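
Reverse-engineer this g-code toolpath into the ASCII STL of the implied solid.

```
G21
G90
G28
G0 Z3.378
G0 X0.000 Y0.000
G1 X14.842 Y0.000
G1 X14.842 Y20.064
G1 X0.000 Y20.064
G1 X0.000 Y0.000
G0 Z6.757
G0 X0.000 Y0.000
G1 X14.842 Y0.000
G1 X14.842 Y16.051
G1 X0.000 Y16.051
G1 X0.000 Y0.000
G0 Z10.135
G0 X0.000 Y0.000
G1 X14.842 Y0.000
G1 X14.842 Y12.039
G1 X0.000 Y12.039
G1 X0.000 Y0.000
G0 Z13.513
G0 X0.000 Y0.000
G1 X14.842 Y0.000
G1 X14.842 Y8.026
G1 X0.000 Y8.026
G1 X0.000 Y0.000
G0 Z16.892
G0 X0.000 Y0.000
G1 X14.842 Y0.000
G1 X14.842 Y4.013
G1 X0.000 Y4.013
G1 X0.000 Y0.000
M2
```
solid part
  facet normal 0.0000 0.0000 -1.0000
    outer loop
      vertex 14.842 24.077 0.000
      vertex 14.842 0.000 0.000
      vertex 0.000 0.000 0.000
    endloop
  endfacet
  facet normal 0.0000 0.0000 -1.0000
    outer loop
      vertex 0.000 24.077 0.000
      vertex 14.842 24.077 0.000
      vertex 0.000 0.000 0.000
    endloop
  endfacet
  facet normal 0.0000 -1.0000 0.0000
    outer loop
      vertex 0.000 0.000 0.000
      vertex 14.842 0.000 0.000
      vertex 14.842 0.000 20.270
    endloop
  endfacet
  facet normal 0.0000 -1.0000 0.0000
    outer loop
      vertex 0.000 0.000 0.000
      vertex 14.842 0.000 20.270
      vertex 0.000 0.000 20.270
    endloop
  endfacet
  facet normal 0.0000 0.6440 0.7650
    outer loop
      vertex 0.000 0.000 20.270
      vertex 14.842 0.000 20.270
      vertex 14.842 24.077 0.000
    endloop
  endfacet
  facet normal 0.0000 0.6440 0.7650
    outer loop
      vertex 0.000 0.000 20.270
      vertex 14.842 24.077 0.000
      vertex 0.000 24.077 0.000
    endloop
  endfacet
  facet normal -1.0000 0.0000 0.0000
    outer loop
      vertex 0.000 0.000 20.270
      vertex 0.000 24.077 0.000
      vertex 0.000 0.000 0.000
    endloop
  endfacet
  facet normal 1.0000 0.0000 0.0000
    outer loop
      vertex 14.842 0.000 0.000
      vertex 14.842 24.077 0.000
      vertex 14.842 0.000 20.270
    endloop
  endfacet
endsolid part

The G0 Z moves step by Δz≈3.378 mm. The G1 loops shrink linearly with z, so the solid tapers from its base footprint up to z≈20.3. Closing with a flat bottom cap and the tapered top and triangulating gives 8 facets — a wedge (ramp): 14.8 × 24.1 mm base, rising to 20.3 mm along the y=0 edge and sloping linearly to z=0 at y=24.1.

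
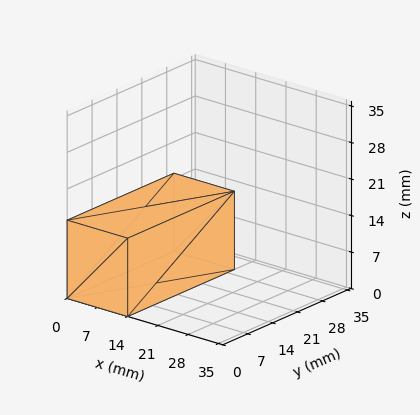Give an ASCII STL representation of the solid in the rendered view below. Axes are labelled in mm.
Reading the render: the shape is a rectangular box, roughly 14 × 30 mm footprint and 15 mm tall (dimensions read to the nearest mm from the axis ticks). For the STL, each face is triangulated and given an outward normal.

solid part
  facet normal 0.0000 0.0000 -1.0000
    outer loop
      vertex 14.00 30.00 0.00
      vertex 14.00 0.00 0.00
      vertex 0.00 0.00 0.00
    endloop
  endfacet
  facet normal 0.0000 0.0000 -1.0000
    outer loop
      vertex 0.00 30.00 0.00
      vertex 14.00 30.00 0.00
      vertex 0.00 0.00 0.00
    endloop
  endfacet
  facet normal 0.0000 0.0000 1.0000
    outer loop
      vertex 0.00 0.00 15.00
      vertex 14.00 0.00 15.00
      vertex 14.00 30.00 15.00
    endloop
  endfacet
  facet normal 0.0000 0.0000 1.0000
    outer loop
      vertex 0.00 0.00 15.00
      vertex 14.00 30.00 15.00
      vertex 0.00 30.00 15.00
    endloop
  endfacet
  facet normal 0.0000 -1.0000 0.0000
    outer loop
      vertex 0.00 0.00 0.00
      vertex 14.00 0.00 0.00
      vertex 14.00 0.00 15.00
    endloop
  endfacet
  facet normal 0.0000 -1.0000 0.0000
    outer loop
      vertex 0.00 0.00 0.00
      vertex 14.00 0.00 15.00
      vertex 0.00 0.00 15.00
    endloop
  endfacet
  facet normal 0.0000 1.0000 0.0000
    outer loop
      vertex 14.00 30.00 15.00
      vertex 14.00 30.00 0.00
      vertex 0.00 30.00 0.00
    endloop
  endfacet
  facet normal 0.0000 1.0000 0.0000
    outer loop
      vertex 0.00 30.00 15.00
      vertex 14.00 30.00 15.00
      vertex 0.00 30.00 0.00
    endloop
  endfacet
  facet normal -1.0000 0.0000 0.0000
    outer loop
      vertex 0.00 30.00 15.00
      vertex 0.00 30.00 0.00
      vertex 0.00 0.00 0.00
    endloop
  endfacet
  facet normal -1.0000 0.0000 0.0000
    outer loop
      vertex 0.00 0.00 15.00
      vertex 0.00 30.00 15.00
      vertex 0.00 0.00 0.00
    endloop
  endfacet
  facet normal 1.0000 0.0000 0.0000
    outer loop
      vertex 14.00 0.00 0.00
      vertex 14.00 30.00 0.00
      vertex 14.00 30.00 15.00
    endloop
  endfacet
  facet normal 1.0000 0.0000 0.0000
    outer loop
      vertex 14.00 0.00 0.00
      vertex 14.00 30.00 15.00
      vertex 14.00 0.00 15.00
    endloop
  endfacet
endsolid part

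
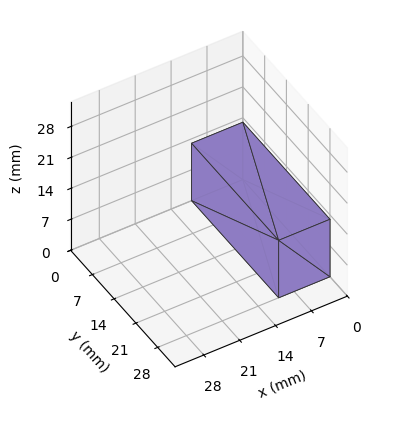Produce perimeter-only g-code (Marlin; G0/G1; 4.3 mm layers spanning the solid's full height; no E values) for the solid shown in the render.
Reading the render: the shape is a rectangular box, roughly 10 × 28 mm footprint and 13 mm tall (dimensions read to the nearest mm from the axis ticks). For the g-code, the solid's height is divided into equal slices at the stated Δz and each level perimeter traced with G1 moves after a G0 lift.

; perimeter-only toolpath
G21 ; units = mm
G90 ; absolute positioning
G28 ; home
; layer 1
G0 Z4.3
G0 X0.0 Y0.0
G1 X10.0 Y0.0
G1 X10.0 Y28.0
G1 X0.0 Y28.0
G1 X0.0 Y0.0
; layer 2
G0 Z8.7
G0 X0.0 Y0.0
G1 X10.0 Y0.0
G1 X10.0 Y28.0
G1 X0.0 Y28.0
G1 X0.0 Y0.0
; layer 3
G0 Z13.0
G0 X0.0 Y0.0
G1 X10.0 Y0.0
G1 X10.0 Y28.0
G1 X0.0 Y28.0
G1 X0.0 Y0.0
M2 ; end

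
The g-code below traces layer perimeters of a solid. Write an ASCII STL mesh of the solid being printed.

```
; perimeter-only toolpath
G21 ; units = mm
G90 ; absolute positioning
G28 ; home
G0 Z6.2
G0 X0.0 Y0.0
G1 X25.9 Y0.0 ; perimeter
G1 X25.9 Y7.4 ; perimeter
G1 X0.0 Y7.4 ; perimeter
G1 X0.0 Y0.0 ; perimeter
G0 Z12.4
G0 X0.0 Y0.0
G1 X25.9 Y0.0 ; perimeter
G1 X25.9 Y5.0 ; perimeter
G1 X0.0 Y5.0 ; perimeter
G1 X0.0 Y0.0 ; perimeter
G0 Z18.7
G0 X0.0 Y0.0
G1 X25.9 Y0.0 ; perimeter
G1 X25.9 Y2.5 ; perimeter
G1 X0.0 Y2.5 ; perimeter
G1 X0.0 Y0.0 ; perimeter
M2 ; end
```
solid part
  facet normal 0.0000 0.0000 -1.0000
    outer loop
      vertex 25.9 9.9 0.0
      vertex 25.9 0.0 0.0
      vertex 0.0 0.0 0.0
    endloop
  endfacet
  facet normal 0.0000 0.0000 -1.0000
    outer loop
      vertex 0.0 9.9 0.0
      vertex 25.9 9.9 0.0
      vertex 0.0 0.0 0.0
    endloop
  endfacet
  facet normal 0.0000 -1.0000 0.0000
    outer loop
      vertex 0.0 0.0 0.0
      vertex 25.9 0.0 0.0
      vertex 25.9 0.0 24.9
    endloop
  endfacet
  facet normal 0.0000 -1.0000 0.0000
    outer loop
      vertex 0.0 0.0 0.0
      vertex 25.9 0.0 24.9
      vertex 0.0 0.0 24.9
    endloop
  endfacet
  facet normal 0.0000 0.9292 0.3695
    outer loop
      vertex 0.0 0.0 24.9
      vertex 25.9 0.0 24.9
      vertex 25.9 9.9 0.0
    endloop
  endfacet
  facet normal 0.0000 0.9292 0.3695
    outer loop
      vertex 0.0 0.0 24.9
      vertex 25.9 9.9 0.0
      vertex 0.0 9.9 0.0
    endloop
  endfacet
  facet normal -1.0000 0.0000 0.0000
    outer loop
      vertex 0.0 0.0 24.9
      vertex 0.0 9.9 0.0
      vertex 0.0 0.0 0.0
    endloop
  endfacet
  facet normal 1.0000 0.0000 0.0000
    outer loop
      vertex 25.9 0.0 0.0
      vertex 25.9 9.9 0.0
      vertex 25.9 0.0 24.9
    endloop
  endfacet
endsolid part

The G0 Z moves step by Δz≈6.2 mm. The G1 loops shrink linearly with z, so the solid tapers from its base footprint up to z≈24.9. Closing with a flat bottom cap and the tapered top and triangulating gives 8 facets — a wedge (ramp): 25.9 × 9.9 mm base, rising to 24.9 mm along the y=0 edge and sloping linearly to z=0 at y=9.9.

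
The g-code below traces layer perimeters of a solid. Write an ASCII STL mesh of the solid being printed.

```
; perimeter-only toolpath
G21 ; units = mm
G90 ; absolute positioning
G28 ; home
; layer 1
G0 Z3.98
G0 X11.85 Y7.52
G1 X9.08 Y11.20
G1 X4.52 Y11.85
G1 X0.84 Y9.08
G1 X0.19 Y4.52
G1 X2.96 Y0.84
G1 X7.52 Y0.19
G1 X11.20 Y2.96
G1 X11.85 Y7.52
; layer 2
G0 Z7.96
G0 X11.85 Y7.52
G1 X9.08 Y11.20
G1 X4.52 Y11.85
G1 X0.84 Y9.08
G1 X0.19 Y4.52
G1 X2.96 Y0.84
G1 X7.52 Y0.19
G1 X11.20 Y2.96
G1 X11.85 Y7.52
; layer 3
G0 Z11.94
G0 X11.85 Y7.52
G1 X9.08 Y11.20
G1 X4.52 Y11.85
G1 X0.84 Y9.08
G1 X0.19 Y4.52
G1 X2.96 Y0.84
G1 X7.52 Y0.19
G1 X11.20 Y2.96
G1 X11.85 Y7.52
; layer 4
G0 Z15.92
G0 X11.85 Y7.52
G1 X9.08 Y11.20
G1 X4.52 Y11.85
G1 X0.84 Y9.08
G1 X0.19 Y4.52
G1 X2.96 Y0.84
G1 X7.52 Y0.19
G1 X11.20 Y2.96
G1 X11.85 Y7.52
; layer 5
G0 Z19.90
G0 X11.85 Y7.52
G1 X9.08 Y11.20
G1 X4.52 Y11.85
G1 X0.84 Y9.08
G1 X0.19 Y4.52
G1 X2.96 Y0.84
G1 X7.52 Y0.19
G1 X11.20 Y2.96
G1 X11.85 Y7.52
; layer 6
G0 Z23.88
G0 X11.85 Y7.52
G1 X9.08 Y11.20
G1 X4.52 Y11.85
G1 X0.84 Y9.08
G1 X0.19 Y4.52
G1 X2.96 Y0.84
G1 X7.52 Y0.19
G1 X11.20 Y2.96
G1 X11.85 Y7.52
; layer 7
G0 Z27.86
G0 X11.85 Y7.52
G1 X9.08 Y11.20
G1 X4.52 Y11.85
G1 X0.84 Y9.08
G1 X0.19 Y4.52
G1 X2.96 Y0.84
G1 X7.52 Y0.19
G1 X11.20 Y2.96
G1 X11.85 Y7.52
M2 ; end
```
solid part
  facet normal 0.0000 0.0000 -1.0000
    outer loop
      vertex 4.52 11.85 0.00
      vertex 9.08 11.20 0.00
      vertex 11.85 7.52 0.00
    endloop
  endfacet
  facet normal 0.0000 0.0000 -1.0000
    outer loop
      vertex 0.84 9.08 0.00
      vertex 4.52 11.85 0.00
      vertex 11.85 7.52 0.00
    endloop
  endfacet
  facet normal 0.0000 0.0000 -1.0000
    outer loop
      vertex 0.19 4.52 0.00
      vertex 0.84 9.08 0.00
      vertex 11.85 7.52 0.00
    endloop
  endfacet
  facet normal 0.0000 0.0000 -1.0000
    outer loop
      vertex 2.96 0.84 0.00
      vertex 0.19 4.52 0.00
      vertex 11.85 7.52 0.00
    endloop
  endfacet
  facet normal 0.0000 0.0000 -1.0000
    outer loop
      vertex 7.52 0.19 0.00
      vertex 2.96 0.84 0.00
      vertex 11.85 7.52 0.00
    endloop
  endfacet
  facet normal 0.0000 0.0000 -1.0000
    outer loop
      vertex 11.20 2.96 0.00
      vertex 7.52 0.19 0.00
      vertex 11.85 7.52 0.00
    endloop
  endfacet
  facet normal 0.0000 0.0000 1.0000
    outer loop
      vertex 11.85 7.52 27.86
      vertex 9.08 11.20 27.86
      vertex 4.52 11.85 27.86
    endloop
  endfacet
  facet normal 0.0000 0.0000 1.0000
    outer loop
      vertex 11.85 7.52 27.86
      vertex 4.52 11.85 27.86
      vertex 0.84 9.08 27.86
    endloop
  endfacet
  facet normal 0.0000 0.0000 1.0000
    outer loop
      vertex 11.85 7.52 27.86
      vertex 0.84 9.08 27.86
      vertex 0.19 4.52 27.86
    endloop
  endfacet
  facet normal 0.0000 0.0000 1.0000
    outer loop
      vertex 11.85 7.52 27.86
      vertex 0.19 4.52 27.86
      vertex 2.96 0.84 27.86
    endloop
  endfacet
  facet normal 0.0000 0.0000 1.0000
    outer loop
      vertex 11.85 7.52 27.86
      vertex 2.96 0.84 27.86
      vertex 7.52 0.19 27.86
    endloop
  endfacet
  facet normal 0.0000 0.0000 1.0000
    outer loop
      vertex 11.85 7.52 27.86
      vertex 7.52 0.19 27.86
      vertex 11.20 2.96 27.86
    endloop
  endfacet
  facet normal 0.7990 0.6014 0.0000
    outer loop
      vertex 11.85 7.52 0.00
      vertex 9.08 11.20 0.00
      vertex 9.08 11.20 27.86
    endloop
  endfacet
  facet normal 0.7990 0.6014 0.0000
    outer loop
      vertex 11.85 7.52 0.00
      vertex 9.08 11.20 27.86
      vertex 11.85 7.52 27.86
    endloop
  endfacet
  facet normal 0.1411 0.9900 0.0000
    outer loop
      vertex 9.08 11.20 0.00
      vertex 4.52 11.85 0.00
      vertex 4.52 11.85 27.86
    endloop
  endfacet
  facet normal 0.1411 0.9900 0.0000
    outer loop
      vertex 9.08 11.20 0.00
      vertex 4.52 11.85 27.86
      vertex 9.08 11.20 27.86
    endloop
  endfacet
  facet normal -0.6014 0.7990 0.0000
    outer loop
      vertex 4.52 11.85 0.00
      vertex 0.84 9.08 0.00
      vertex 0.84 9.08 27.86
    endloop
  endfacet
  facet normal -0.6014 0.7990 0.0000
    outer loop
      vertex 4.52 11.85 0.00
      vertex 0.84 9.08 27.86
      vertex 4.52 11.85 27.86
    endloop
  endfacet
  facet normal -0.9900 0.1411 0.0000
    outer loop
      vertex 0.84 9.08 0.00
      vertex 0.19 4.52 0.00
      vertex 0.19 4.52 27.86
    endloop
  endfacet
  facet normal -0.9900 0.1411 0.0000
    outer loop
      vertex 0.84 9.08 0.00
      vertex 0.19 4.52 27.86
      vertex 0.84 9.08 27.86
    endloop
  endfacet
  facet normal -0.7990 -0.6014 0.0000
    outer loop
      vertex 0.19 4.52 0.00
      vertex 2.96 0.84 0.00
      vertex 2.96 0.84 27.86
    endloop
  endfacet
  facet normal -0.7990 -0.6014 0.0000
    outer loop
      vertex 0.19 4.52 0.00
      vertex 2.96 0.84 27.86
      vertex 0.19 4.52 27.86
    endloop
  endfacet
  facet normal -0.1411 -0.9900 0.0000
    outer loop
      vertex 2.96 0.84 0.00
      vertex 7.52 0.19 0.00
      vertex 7.52 0.19 27.86
    endloop
  endfacet
  facet normal -0.1411 -0.9900 0.0000
    outer loop
      vertex 2.96 0.84 0.00
      vertex 7.52 0.19 27.86
      vertex 2.96 0.84 27.86
    endloop
  endfacet
  facet normal 0.6014 -0.7990 0.0000
    outer loop
      vertex 7.52 0.19 0.00
      vertex 11.20 2.96 0.00
      vertex 11.20 2.96 27.86
    endloop
  endfacet
  facet normal 0.6014 -0.7990 0.0000
    outer loop
      vertex 7.52 0.19 0.00
      vertex 11.20 2.96 27.86
      vertex 7.52 0.19 27.86
    endloop
  endfacet
  facet normal 0.9900 -0.1411 0.0000
    outer loop
      vertex 11.20 2.96 0.00
      vertex 11.85 7.52 0.00
      vertex 11.85 7.52 27.86
    endloop
  endfacet
  facet normal 0.9900 -0.1411 0.0000
    outer loop
      vertex 11.20 2.96 0.00
      vertex 11.85 7.52 27.86
      vertex 11.20 2.96 27.86
    endloop
  endfacet
endsolid part

The G0 Z moves step by Δz≈3.98 mm. Every layer's G1 loop is the same polygon, so the solid is a straight extrusion of it from z=0 to z≈27.9. Closing with flat bottom and top caps and triangulating gives 28 facets — a regular 8-sided prism (a cylinder approximated with 8 flat sides), circumscribed radius ≈ 6.02 mm, height ≈ 27.9 mm.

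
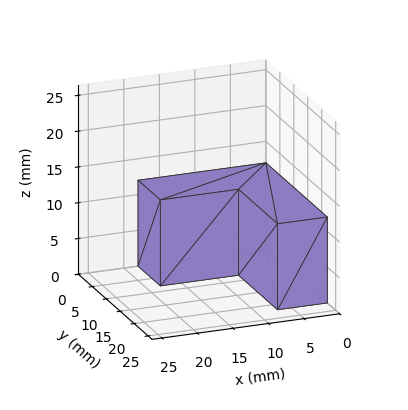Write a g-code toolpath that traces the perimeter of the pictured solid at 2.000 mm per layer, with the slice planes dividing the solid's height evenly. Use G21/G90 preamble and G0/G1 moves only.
Reading the render: the shape is an L-shaped prism: outer 18 × 22 mm, arm thicknesses ≈ 8 mm (horizontal) and 7 mm (vertical), extruded 12 mm in z (dimensions read to the nearest mm from the axis ticks). For the g-code, the solid's height is divided into equal slices at the stated Δz and each level perimeter traced with G1 moves after a G0 lift.

; perimeter-only toolpath
G21 ; units = mm
G90 ; absolute positioning
G28 ; home
; layer 1
G0 Z2.000
G0 X0.000 Y0.000
G1 X18.000 Y0.000
G1 X18.000 Y8.000
G1 X7.000 Y8.000
G1 X7.000 Y22.000
G1 X0.000 Y22.000
G1 X0.000 Y0.000
; layer 2
G0 Z4.000
G0 X0.000 Y0.000
G1 X18.000 Y0.000
G1 X18.000 Y8.000
G1 X7.000 Y8.000
G1 X7.000 Y22.000
G1 X0.000 Y22.000
G1 X0.000 Y0.000
; layer 3
G0 Z6.000
G0 X0.000 Y0.000
G1 X18.000 Y0.000
G1 X18.000 Y8.000
G1 X7.000 Y8.000
G1 X7.000 Y22.000
G1 X0.000 Y22.000
G1 X0.000 Y0.000
; layer 4
G0 Z8.000
G0 X0.000 Y0.000
G1 X18.000 Y0.000
G1 X18.000 Y8.000
G1 X7.000 Y8.000
G1 X7.000 Y22.000
G1 X0.000 Y22.000
G1 X0.000 Y0.000
; layer 5
G0 Z10.000
G0 X0.000 Y0.000
G1 X18.000 Y0.000
G1 X18.000 Y8.000
G1 X7.000 Y8.000
G1 X7.000 Y22.000
G1 X0.000 Y22.000
G1 X0.000 Y0.000
; layer 6
G0 Z12.000
G0 X0.000 Y0.000
G1 X18.000 Y0.000
G1 X18.000 Y8.000
G1 X7.000 Y8.000
G1 X7.000 Y22.000
G1 X0.000 Y22.000
G1 X0.000 Y0.000
M2 ; end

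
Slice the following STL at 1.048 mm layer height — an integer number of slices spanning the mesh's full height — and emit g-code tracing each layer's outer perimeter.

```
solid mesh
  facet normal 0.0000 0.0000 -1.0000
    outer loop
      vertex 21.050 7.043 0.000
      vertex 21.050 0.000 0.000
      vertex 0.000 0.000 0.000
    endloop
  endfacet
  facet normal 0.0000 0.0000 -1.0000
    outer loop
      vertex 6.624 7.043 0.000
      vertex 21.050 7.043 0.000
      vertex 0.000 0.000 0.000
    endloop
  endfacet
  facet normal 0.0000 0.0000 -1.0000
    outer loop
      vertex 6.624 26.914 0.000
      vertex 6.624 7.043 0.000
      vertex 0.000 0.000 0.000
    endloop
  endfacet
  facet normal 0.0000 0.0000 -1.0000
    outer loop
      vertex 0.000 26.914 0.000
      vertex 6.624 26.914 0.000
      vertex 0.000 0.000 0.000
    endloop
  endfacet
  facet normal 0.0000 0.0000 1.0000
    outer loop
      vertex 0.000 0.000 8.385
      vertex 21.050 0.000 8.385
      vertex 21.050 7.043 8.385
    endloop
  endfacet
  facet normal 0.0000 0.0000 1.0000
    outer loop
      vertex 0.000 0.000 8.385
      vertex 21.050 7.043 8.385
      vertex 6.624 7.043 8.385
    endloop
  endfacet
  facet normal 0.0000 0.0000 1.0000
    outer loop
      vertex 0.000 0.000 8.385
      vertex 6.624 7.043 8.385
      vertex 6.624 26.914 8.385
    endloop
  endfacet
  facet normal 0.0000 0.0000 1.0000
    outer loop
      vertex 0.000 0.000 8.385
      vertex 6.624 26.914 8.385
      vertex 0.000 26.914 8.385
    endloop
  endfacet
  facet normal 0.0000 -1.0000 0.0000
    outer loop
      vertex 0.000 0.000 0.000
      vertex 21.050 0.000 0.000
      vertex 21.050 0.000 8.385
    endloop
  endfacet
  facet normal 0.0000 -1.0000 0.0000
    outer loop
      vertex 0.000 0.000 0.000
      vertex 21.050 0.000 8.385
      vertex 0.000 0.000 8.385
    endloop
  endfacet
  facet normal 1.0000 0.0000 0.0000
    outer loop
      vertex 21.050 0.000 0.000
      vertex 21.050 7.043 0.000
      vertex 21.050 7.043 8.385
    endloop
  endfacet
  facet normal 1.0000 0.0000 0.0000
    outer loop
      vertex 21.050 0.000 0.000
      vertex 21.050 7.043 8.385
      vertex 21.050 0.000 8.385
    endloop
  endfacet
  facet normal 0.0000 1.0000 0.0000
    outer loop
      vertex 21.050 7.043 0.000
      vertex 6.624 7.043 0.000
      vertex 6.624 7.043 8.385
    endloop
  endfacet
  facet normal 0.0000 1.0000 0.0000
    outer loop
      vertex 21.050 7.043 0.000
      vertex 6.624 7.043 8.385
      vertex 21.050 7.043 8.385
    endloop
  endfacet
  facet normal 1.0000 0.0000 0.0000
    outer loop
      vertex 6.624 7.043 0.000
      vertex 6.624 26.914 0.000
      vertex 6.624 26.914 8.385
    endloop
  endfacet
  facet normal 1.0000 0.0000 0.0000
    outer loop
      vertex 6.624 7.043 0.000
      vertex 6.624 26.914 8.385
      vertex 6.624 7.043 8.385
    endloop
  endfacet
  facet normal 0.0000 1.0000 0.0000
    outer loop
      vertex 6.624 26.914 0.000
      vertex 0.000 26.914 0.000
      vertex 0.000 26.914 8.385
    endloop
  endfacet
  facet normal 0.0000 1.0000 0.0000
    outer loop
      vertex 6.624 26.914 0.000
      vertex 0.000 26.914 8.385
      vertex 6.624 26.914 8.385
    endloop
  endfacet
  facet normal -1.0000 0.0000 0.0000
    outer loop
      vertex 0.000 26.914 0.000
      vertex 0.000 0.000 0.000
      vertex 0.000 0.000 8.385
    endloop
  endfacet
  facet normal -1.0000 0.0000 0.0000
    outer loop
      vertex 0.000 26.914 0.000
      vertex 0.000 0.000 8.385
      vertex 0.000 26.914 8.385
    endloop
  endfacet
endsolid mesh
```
; perimeter-only toolpath
G21 ; units = mm
G90 ; absolute positioning
G28 ; home
; layer 1
G0 Z1.048
G0 X0.000 Y0.000
G1 X21.050 Y0.000
G1 X21.050 Y7.043
G1 X6.624 Y7.043
G1 X6.624 Y26.914
G1 X0.000 Y26.914
G1 X0.000 Y0.000
; layer 2
G0 Z2.096
G0 X0.000 Y0.000
G1 X21.050 Y0.000
G1 X21.050 Y7.043
G1 X6.624 Y7.043
G1 X6.624 Y26.914
G1 X0.000 Y26.914
G1 X0.000 Y0.000
; layer 3
G0 Z3.144
G0 X0.000 Y0.000
G1 X21.050 Y0.000
G1 X21.050 Y7.043
G1 X6.624 Y7.043
G1 X6.624 Y26.914
G1 X0.000 Y26.914
G1 X0.000 Y0.000
; layer 4
G0 Z4.192
G0 X0.000 Y0.000
G1 X21.050 Y0.000
G1 X21.050 Y7.043
G1 X6.624 Y7.043
G1 X6.624 Y26.914
G1 X0.000 Y26.914
G1 X0.000 Y0.000
; layer 5
G0 Z5.241
G0 X0.000 Y0.000
G1 X21.050 Y0.000
G1 X21.050 Y7.043
G1 X6.624 Y7.043
G1 X6.624 Y26.914
G1 X0.000 Y26.914
G1 X0.000 Y0.000
; layer 6
G0 Z6.289
G0 X0.000 Y0.000
G1 X21.050 Y0.000
G1 X21.050 Y7.043
G1 X6.624 Y7.043
G1 X6.624 Y26.914
G1 X0.000 Y26.914
G1 X0.000 Y0.000
; layer 7
G0 Z7.337
G0 X0.000 Y0.000
G1 X21.050 Y0.000
G1 X21.050 Y7.043
G1 X6.624 Y7.043
G1 X6.624 Y26.914
G1 X0.000 Y26.914
G1 X0.000 Y0.000
; layer 8
G0 Z8.385
G0 X0.000 Y0.000
G1 X21.050 Y0.000
G1 X21.050 Y7.043
G1 X6.624 Y7.043
G1 X6.624 Y26.914
G1 X0.000 Y26.914
G1 X0.000 Y0.000
M2 ; end

The solid is an L-shaped prism: outer 21.1 × 26.9 mm, arm thicknesses ≈ 7.04 mm (horizontal) and 6.62 mm (vertical), extruded 8.38 mm in z. Slicing at Δz = 1.048 mm — 8 equal slices spanning the solid's height, so layer i sits at z = i·h/8 — gives 8 non-empty perimeters. Each is a 6-segment closed polygon; G0 lifts to the layer z and rapids to the start vertex, then G1 traces the edges.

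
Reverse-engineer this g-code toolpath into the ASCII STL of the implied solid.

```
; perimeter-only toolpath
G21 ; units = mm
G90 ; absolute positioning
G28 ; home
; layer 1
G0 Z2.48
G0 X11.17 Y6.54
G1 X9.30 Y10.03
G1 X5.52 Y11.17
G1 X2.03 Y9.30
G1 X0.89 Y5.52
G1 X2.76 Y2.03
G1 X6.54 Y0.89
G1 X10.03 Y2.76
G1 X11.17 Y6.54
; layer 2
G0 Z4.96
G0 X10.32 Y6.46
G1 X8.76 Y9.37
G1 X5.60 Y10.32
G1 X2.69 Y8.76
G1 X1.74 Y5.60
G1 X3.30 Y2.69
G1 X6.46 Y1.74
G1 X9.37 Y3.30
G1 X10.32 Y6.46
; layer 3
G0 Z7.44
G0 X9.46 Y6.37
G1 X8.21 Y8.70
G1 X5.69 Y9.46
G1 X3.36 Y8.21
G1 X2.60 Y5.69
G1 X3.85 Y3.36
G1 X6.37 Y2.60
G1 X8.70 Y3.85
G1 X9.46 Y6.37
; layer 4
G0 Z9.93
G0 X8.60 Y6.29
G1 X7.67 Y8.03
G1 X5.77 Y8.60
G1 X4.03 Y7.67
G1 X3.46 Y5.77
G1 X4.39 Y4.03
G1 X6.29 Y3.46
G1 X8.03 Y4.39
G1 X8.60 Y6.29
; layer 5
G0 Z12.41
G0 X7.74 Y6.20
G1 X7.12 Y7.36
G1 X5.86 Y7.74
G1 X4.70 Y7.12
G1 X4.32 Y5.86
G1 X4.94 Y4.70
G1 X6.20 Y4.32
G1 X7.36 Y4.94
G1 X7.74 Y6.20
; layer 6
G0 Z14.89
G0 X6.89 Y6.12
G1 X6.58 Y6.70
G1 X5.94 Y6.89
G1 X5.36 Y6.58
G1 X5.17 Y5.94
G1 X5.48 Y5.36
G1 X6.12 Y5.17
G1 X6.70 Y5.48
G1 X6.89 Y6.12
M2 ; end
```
solid part
  facet normal 0.0000 0.0000 -1.0000
    outer loop
      vertex 5.43 12.03 0.00
      vertex 9.85 10.70 0.00
      vertex 12.03 6.63 0.00
    endloop
  endfacet
  facet normal 0.0000 0.0000 -1.0000
    outer loop
      vertex 1.36 9.85 0.00
      vertex 5.43 12.03 0.00
      vertex 12.03 6.63 0.00
    endloop
  endfacet
  facet normal 0.0000 0.0000 -1.0000
    outer loop
      vertex 0.03 5.43 0.00
      vertex 1.36 9.85 0.00
      vertex 12.03 6.63 0.00
    endloop
  endfacet
  facet normal 0.0000 0.0000 -1.0000
    outer loop
      vertex 2.21 1.36 0.00
      vertex 0.03 5.43 0.00
      vertex 12.03 6.63 0.00
    endloop
  endfacet
  facet normal 0.0000 0.0000 -1.0000
    outer loop
      vertex 6.63 0.03 0.00
      vertex 2.21 1.36 0.00
      vertex 12.03 6.63 0.00
    endloop
  endfacet
  facet normal 0.0000 0.0000 -1.0000
    outer loop
      vertex 10.70 2.21 0.00
      vertex 6.63 0.03 0.00
      vertex 12.03 6.63 0.00
    endloop
  endfacet
  facet normal 0.8394 0.4496 0.3055
    outer loop
      vertex 12.03 6.63 0.00
      vertex 9.85 10.70 0.00
      vertex 6.03 6.03 17.37
    endloop
  endfacet
  facet normal 0.2744 0.9118 0.3055
    outer loop
      vertex 9.85 10.70 0.00
      vertex 5.43 12.03 0.00
      vertex 6.03 6.03 17.37
    endloop
  endfacet
  facet normal -0.4496 0.8394 0.3055
    outer loop
      vertex 5.43 12.03 0.00
      vertex 1.36 9.85 0.00
      vertex 6.03 6.03 17.37
    endloop
  endfacet
  facet normal -0.9118 0.2744 0.3055
    outer loop
      vertex 1.36 9.85 0.00
      vertex 0.03 5.43 0.00
      vertex 6.03 6.03 17.37
    endloop
  endfacet
  facet normal -0.8394 -0.4496 0.3055
    outer loop
      vertex 0.03 5.43 0.00
      vertex 2.21 1.36 0.00
      vertex 6.03 6.03 17.37
    endloop
  endfacet
  facet normal -0.2744 -0.9118 0.3055
    outer loop
      vertex 2.21 1.36 0.00
      vertex 6.63 0.03 0.00
      vertex 6.03 6.03 17.37
    endloop
  endfacet
  facet normal 0.4496 -0.8394 0.3055
    outer loop
      vertex 6.63 0.03 0.00
      vertex 10.70 2.21 0.00
      vertex 6.03 6.03 17.37
    endloop
  endfacet
  facet normal 0.9118 -0.2744 0.3055
    outer loop
      vertex 10.70 2.21 0.00
      vertex 12.03 6.63 0.00
      vertex 6.03 6.03 17.37
    endloop
  endfacet
endsolid part

The G0 Z moves step by Δz≈2.48 mm. The G1 loops shrink linearly with z, so the solid tapers from its base footprint up to z≈17.4. Closing with a flat bottom cap and the tapered top and triangulating gives 14 facets — a regular 8-sided pyramid, base circumscribed radius ≈ 6.03 mm, apex at z ≈ 17.4 mm.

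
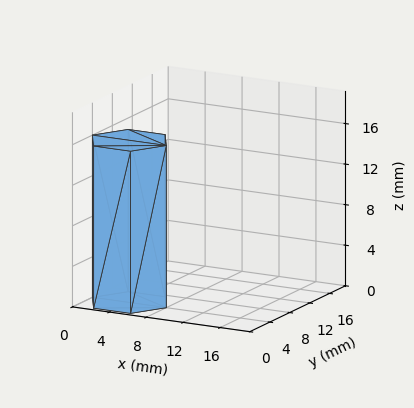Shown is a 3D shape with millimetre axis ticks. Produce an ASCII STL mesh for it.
Reading the render: the shape is a regular 6-sided prism (a cylinder approximated with 6 flat sides), circumscribed radius ≈ 4 mm, height ≈ 16 mm (dimensions read to the nearest mm from the axis ticks). For the STL, each face is triangulated and given an outward normal.

solid part
  facet normal 0.0000 0.0000 -1.0000
    outer loop
      vertex 2.00 7.46 0.00
      vertex 6.00 7.46 0.00
      vertex 8.00 4.00 0.00
    endloop
  endfacet
  facet normal 0.0000 0.0000 -1.0000
    outer loop
      vertex 0.00 4.00 0.00
      vertex 2.00 7.46 0.00
      vertex 8.00 4.00 0.00
    endloop
  endfacet
  facet normal 0.0000 0.0000 -1.0000
    outer loop
      vertex 2.00 0.54 0.00
      vertex 0.00 4.00 0.00
      vertex 8.00 4.00 0.00
    endloop
  endfacet
  facet normal 0.0000 0.0000 -1.0000
    outer loop
      vertex 6.00 0.54 0.00
      vertex 2.00 0.54 0.00
      vertex 8.00 4.00 0.00
    endloop
  endfacet
  facet normal 0.0000 0.0000 1.0000
    outer loop
      vertex 8.00 4.00 16.00
      vertex 6.00 7.46 16.00
      vertex 2.00 7.46 16.00
    endloop
  endfacet
  facet normal 0.0000 0.0000 1.0000
    outer loop
      vertex 8.00 4.00 16.00
      vertex 2.00 7.46 16.00
      vertex 0.00 4.00 16.00
    endloop
  endfacet
  facet normal 0.0000 0.0000 1.0000
    outer loop
      vertex 8.00 4.00 16.00
      vertex 0.00 4.00 16.00
      vertex 2.00 0.54 16.00
    endloop
  endfacet
  facet normal 0.0000 0.0000 1.0000
    outer loop
      vertex 8.00 4.00 16.00
      vertex 2.00 0.54 16.00
      vertex 6.00 0.54 16.00
    endloop
  endfacet
  facet normal 0.8658 0.5004 0.0000
    outer loop
      vertex 8.00 4.00 0.00
      vertex 6.00 7.46 0.00
      vertex 6.00 7.46 16.00
    endloop
  endfacet
  facet normal 0.8658 0.5004 0.0000
    outer loop
      vertex 8.00 4.00 0.00
      vertex 6.00 7.46 16.00
      vertex 8.00 4.00 16.00
    endloop
  endfacet
  facet normal 0.0000 1.0000 0.0000
    outer loop
      vertex 6.00 7.46 0.00
      vertex 2.00 7.46 0.00
      vertex 2.00 7.46 16.00
    endloop
  endfacet
  facet normal 0.0000 1.0000 0.0000
    outer loop
      vertex 6.00 7.46 0.00
      vertex 2.00 7.46 16.00
      vertex 6.00 7.46 16.00
    endloop
  endfacet
  facet normal -0.8658 0.5004 0.0000
    outer loop
      vertex 2.00 7.46 0.00
      vertex 0.00 4.00 0.00
      vertex 0.00 4.00 16.00
    endloop
  endfacet
  facet normal -0.8658 0.5004 0.0000
    outer loop
      vertex 2.00 7.46 0.00
      vertex 0.00 4.00 16.00
      vertex 2.00 7.46 16.00
    endloop
  endfacet
  facet normal -0.8658 -0.5004 0.0000
    outer loop
      vertex 0.00 4.00 0.00
      vertex 2.00 0.54 0.00
      vertex 2.00 0.54 16.00
    endloop
  endfacet
  facet normal -0.8658 -0.5004 0.0000
    outer loop
      vertex 0.00 4.00 0.00
      vertex 2.00 0.54 16.00
      vertex 0.00 4.00 16.00
    endloop
  endfacet
  facet normal 0.0000 -1.0000 0.0000
    outer loop
      vertex 2.00 0.54 0.00
      vertex 6.00 0.54 0.00
      vertex 6.00 0.54 16.00
    endloop
  endfacet
  facet normal 0.0000 -1.0000 0.0000
    outer loop
      vertex 2.00 0.54 0.00
      vertex 6.00 0.54 16.00
      vertex 2.00 0.54 16.00
    endloop
  endfacet
  facet normal 0.8658 -0.5004 0.0000
    outer loop
      vertex 6.00 0.54 0.00
      vertex 8.00 4.00 0.00
      vertex 8.00 4.00 16.00
    endloop
  endfacet
  facet normal 0.8658 -0.5004 0.0000
    outer loop
      vertex 6.00 0.54 0.00
      vertex 8.00 4.00 16.00
      vertex 6.00 0.54 16.00
    endloop
  endfacet
endsolid part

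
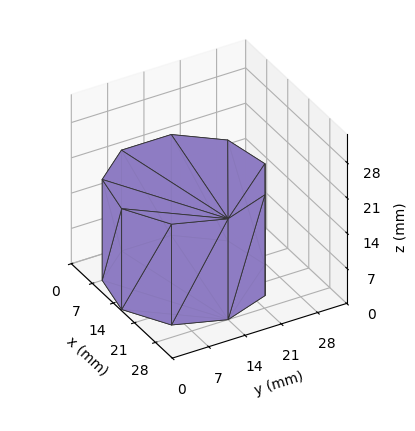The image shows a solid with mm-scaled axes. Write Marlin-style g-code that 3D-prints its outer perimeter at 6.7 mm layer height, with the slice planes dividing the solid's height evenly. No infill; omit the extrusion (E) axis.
Reading the render: the shape is a regular 9-sided prism (a cylinder approximated with 9 flat sides), circumscribed radius ≈ 14 mm, height ≈ 20 mm (dimensions read to the nearest mm from the axis ticks). For the g-code, the solid's height is divided into equal slices at the stated Δz and each level perimeter traced with G1 moves after a G0 lift.

; perimeter-only toolpath
G21 ; units = mm
G90 ; absolute positioning
G28 ; home
; layer 1
G0 Z6.7
G0 X28.0 Y14.0
G1 X24.7 Y23.0
G1 X16.4 Y27.8
G1 X7.0 Y26.1
G1 X0.8 Y18.8
G1 X0.8 Y9.2
G1 X7.0 Y1.9
G1 X16.4 Y0.2
G1 X24.7 Y5.0
G1 X28.0 Y14.0
; layer 2
G0 Z13.3
G0 X28.0 Y14.0
G1 X24.7 Y23.0
G1 X16.4 Y27.8
G1 X7.0 Y26.1
G1 X0.8 Y18.8
G1 X0.8 Y9.2
G1 X7.0 Y1.9
G1 X16.4 Y0.2
G1 X24.7 Y5.0
G1 X28.0 Y14.0
; layer 3
G0 Z20.0
G0 X28.0 Y14.0
G1 X24.7 Y23.0
G1 X16.4 Y27.8
G1 X7.0 Y26.1
G1 X0.8 Y18.8
G1 X0.8 Y9.2
G1 X7.0 Y1.9
G1 X16.4 Y0.2
G1 X24.7 Y5.0
G1 X28.0 Y14.0
M2 ; end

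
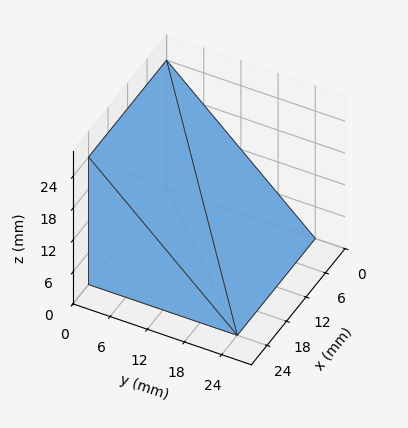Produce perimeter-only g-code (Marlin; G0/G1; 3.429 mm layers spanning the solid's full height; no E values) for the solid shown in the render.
Reading the render: the shape is a wedge (ramp): 24 × 24 mm base, rising to 24 mm along the y=0 edge and sloping linearly to z=0 at y=24 (dimensions read to the nearest mm from the axis ticks). For the g-code, the solid's height is divided into equal slices at the stated Δz and each level perimeter traced with G1 moves after a G0 lift.

; perimeter-only toolpath
G21 ; units = mm
G90 ; absolute positioning
G28 ; home
; layer 1
G0 Z3.429
G0 X0.000 Y0.000
G1 X24.000 Y0.000
G1 X24.000 Y20.571
G1 X0.000 Y20.571
G1 X0.000 Y0.000
; layer 2
G0 Z6.857
G0 X0.000 Y0.000
G1 X24.000 Y0.000
G1 X24.000 Y17.143
G1 X0.000 Y17.143
G1 X0.000 Y0.000
; layer 3
G0 Z10.286
G0 X0.000 Y0.000
G1 X24.000 Y0.000
G1 X24.000 Y13.714
G1 X0.000 Y13.714
G1 X0.000 Y0.000
; layer 4
G0 Z13.714
G0 X0.000 Y0.000
G1 X24.000 Y0.000
G1 X24.000 Y10.286
G1 X0.000 Y10.286
G1 X0.000 Y0.000
; layer 5
G0 Z17.143
G0 X0.000 Y0.000
G1 X24.000 Y0.000
G1 X24.000 Y6.857
G1 X0.000 Y6.857
G1 X0.000 Y0.000
; layer 6
G0 Z20.571
G0 X0.000 Y0.000
G1 X24.000 Y0.000
G1 X24.000 Y3.429
G1 X0.000 Y3.429
G1 X0.000 Y0.000
M2 ; end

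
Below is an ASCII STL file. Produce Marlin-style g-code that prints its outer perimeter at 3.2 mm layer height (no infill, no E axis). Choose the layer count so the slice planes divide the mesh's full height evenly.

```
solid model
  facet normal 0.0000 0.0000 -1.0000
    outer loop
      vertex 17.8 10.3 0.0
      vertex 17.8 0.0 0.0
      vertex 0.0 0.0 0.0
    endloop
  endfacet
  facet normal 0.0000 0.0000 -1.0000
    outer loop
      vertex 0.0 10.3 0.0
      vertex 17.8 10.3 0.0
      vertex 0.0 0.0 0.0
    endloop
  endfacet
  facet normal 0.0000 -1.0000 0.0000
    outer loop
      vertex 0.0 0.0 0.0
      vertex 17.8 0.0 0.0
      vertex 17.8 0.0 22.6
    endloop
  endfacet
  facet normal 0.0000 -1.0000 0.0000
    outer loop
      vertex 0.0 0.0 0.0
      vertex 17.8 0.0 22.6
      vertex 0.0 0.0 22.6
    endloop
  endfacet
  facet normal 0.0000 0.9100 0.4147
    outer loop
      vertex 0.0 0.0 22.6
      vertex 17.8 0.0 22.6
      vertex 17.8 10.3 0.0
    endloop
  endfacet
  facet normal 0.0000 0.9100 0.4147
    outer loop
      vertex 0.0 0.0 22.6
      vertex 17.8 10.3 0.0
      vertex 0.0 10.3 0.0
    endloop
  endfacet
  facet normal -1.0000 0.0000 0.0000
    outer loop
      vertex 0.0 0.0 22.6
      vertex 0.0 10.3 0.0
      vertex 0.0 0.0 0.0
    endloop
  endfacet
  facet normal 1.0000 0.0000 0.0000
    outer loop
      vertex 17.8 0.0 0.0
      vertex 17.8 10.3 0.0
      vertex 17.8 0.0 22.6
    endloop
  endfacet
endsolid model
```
; perimeter-only toolpath
G21 ; units = mm
G90 ; absolute positioning
G28 ; home
; layer 1
G0 Z3.2
G0 X0.0 Y0.0
G1 X17.8 Y0.0
G1 X17.8 Y8.8
G1 X0.0 Y8.8
G1 X0.0 Y0.0
; layer 2
G0 Z6.5
G0 X0.0 Y0.0
G1 X17.8 Y0.0
G1 X17.8 Y7.4
G1 X0.0 Y7.4
G1 X0.0 Y0.0
; layer 3
G0 Z9.7
G0 X0.0 Y0.0
G1 X17.8 Y0.0
G1 X17.8 Y5.9
G1 X0.0 Y5.9
G1 X0.0 Y0.0
; layer 4
G0 Z12.9
G0 X0.0 Y0.0
G1 X17.8 Y0.0
G1 X17.8 Y4.4
G1 X0.0 Y4.4
G1 X0.0 Y0.0
; layer 5
G0 Z16.1
G0 X0.0 Y0.0
G1 X17.8 Y0.0
G1 X17.8 Y2.9
G1 X0.0 Y2.9
G1 X0.0 Y0.0
; layer 6
G0 Z19.4
G0 X0.0 Y0.0
G1 X17.8 Y0.0
G1 X17.8 Y1.5
G1 X0.0 Y1.5
G1 X0.0 Y0.0
M2 ; end

The solid is a wedge (ramp): 17.8 × 10.3 mm base, rising to 22.6 mm along the y=0 edge and sloping linearly to z=0 at y=10.3. Slicing at Δz = 3.2 mm — 7 equal slices spanning the solid's height, so layer i sits at z = i·h/7 — gives 6 non-empty perimeters. Each is a 4-segment closed polygon; G0 lifts to the layer z and rapids to the start vertex, then G1 traces the edges. The cross-section shrinks linearly with z (the slice at the apex is degenerate and omitted).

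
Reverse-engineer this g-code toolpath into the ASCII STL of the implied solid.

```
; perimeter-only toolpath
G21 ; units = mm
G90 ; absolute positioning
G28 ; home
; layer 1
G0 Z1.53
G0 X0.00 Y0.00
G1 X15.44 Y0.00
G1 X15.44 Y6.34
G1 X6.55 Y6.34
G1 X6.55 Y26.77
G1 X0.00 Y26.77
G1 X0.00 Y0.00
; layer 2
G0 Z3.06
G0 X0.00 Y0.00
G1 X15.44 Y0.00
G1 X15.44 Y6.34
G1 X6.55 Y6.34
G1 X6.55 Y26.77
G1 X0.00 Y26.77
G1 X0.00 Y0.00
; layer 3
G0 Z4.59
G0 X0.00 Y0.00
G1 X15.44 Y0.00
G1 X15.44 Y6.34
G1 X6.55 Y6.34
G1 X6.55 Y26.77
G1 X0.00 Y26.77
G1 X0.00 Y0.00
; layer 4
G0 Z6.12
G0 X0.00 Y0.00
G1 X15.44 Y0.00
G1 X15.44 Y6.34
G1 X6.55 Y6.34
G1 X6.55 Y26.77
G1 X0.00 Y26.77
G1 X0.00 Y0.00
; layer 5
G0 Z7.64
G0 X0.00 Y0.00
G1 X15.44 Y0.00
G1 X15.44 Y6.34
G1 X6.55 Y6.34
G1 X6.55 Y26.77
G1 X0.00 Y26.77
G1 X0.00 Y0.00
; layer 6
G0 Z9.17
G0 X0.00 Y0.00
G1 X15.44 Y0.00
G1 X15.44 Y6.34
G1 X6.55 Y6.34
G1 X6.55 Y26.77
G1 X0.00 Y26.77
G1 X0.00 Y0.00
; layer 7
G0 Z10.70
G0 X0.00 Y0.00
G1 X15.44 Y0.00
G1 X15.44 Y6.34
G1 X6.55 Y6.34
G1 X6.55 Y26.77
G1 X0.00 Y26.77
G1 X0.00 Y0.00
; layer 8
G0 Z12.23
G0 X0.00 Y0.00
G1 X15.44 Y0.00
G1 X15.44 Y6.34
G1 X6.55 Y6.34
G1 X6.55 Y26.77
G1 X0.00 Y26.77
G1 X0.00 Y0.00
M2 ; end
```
solid part
  facet normal 0.0000 0.0000 -1.0000
    outer loop
      vertex 15.44 6.34 0.00
      vertex 15.44 0.00 0.00
      vertex 0.00 0.00 0.00
    endloop
  endfacet
  facet normal 0.0000 0.0000 -1.0000
    outer loop
      vertex 6.55 6.34 0.00
      vertex 15.44 6.34 0.00
      vertex 0.00 0.00 0.00
    endloop
  endfacet
  facet normal 0.0000 0.0000 -1.0000
    outer loop
      vertex 6.55 26.77 0.00
      vertex 6.55 6.34 0.00
      vertex 0.00 0.00 0.00
    endloop
  endfacet
  facet normal 0.0000 0.0000 -1.0000
    outer loop
      vertex 0.00 26.77 0.00
      vertex 6.55 26.77 0.00
      vertex 0.00 0.00 0.00
    endloop
  endfacet
  facet normal 0.0000 0.0000 1.0000
    outer loop
      vertex 0.00 0.00 12.23
      vertex 15.44 0.00 12.23
      vertex 15.44 6.34 12.23
    endloop
  endfacet
  facet normal 0.0000 0.0000 1.0000
    outer loop
      vertex 0.00 0.00 12.23
      vertex 15.44 6.34 12.23
      vertex 6.55 6.34 12.23
    endloop
  endfacet
  facet normal 0.0000 0.0000 1.0000
    outer loop
      vertex 0.00 0.00 12.23
      vertex 6.55 6.34 12.23
      vertex 6.55 26.77 12.23
    endloop
  endfacet
  facet normal 0.0000 0.0000 1.0000
    outer loop
      vertex 0.00 0.00 12.23
      vertex 6.55 26.77 12.23
      vertex 0.00 26.77 12.23
    endloop
  endfacet
  facet normal 0.0000 -1.0000 0.0000
    outer loop
      vertex 0.00 0.00 0.00
      vertex 15.44 0.00 0.00
      vertex 15.44 0.00 12.23
    endloop
  endfacet
  facet normal 0.0000 -1.0000 0.0000
    outer loop
      vertex 0.00 0.00 0.00
      vertex 15.44 0.00 12.23
      vertex 0.00 0.00 12.23
    endloop
  endfacet
  facet normal 1.0000 0.0000 0.0000
    outer loop
      vertex 15.44 0.00 0.00
      vertex 15.44 6.34 0.00
      vertex 15.44 6.34 12.23
    endloop
  endfacet
  facet normal 1.0000 0.0000 0.0000
    outer loop
      vertex 15.44 0.00 0.00
      vertex 15.44 6.34 12.23
      vertex 15.44 0.00 12.23
    endloop
  endfacet
  facet normal 0.0000 1.0000 0.0000
    outer loop
      vertex 15.44 6.34 0.00
      vertex 6.55 6.34 0.00
      vertex 6.55 6.34 12.23
    endloop
  endfacet
  facet normal 0.0000 1.0000 0.0000
    outer loop
      vertex 15.44 6.34 0.00
      vertex 6.55 6.34 12.23
      vertex 15.44 6.34 12.23
    endloop
  endfacet
  facet normal 1.0000 0.0000 0.0000
    outer loop
      vertex 6.55 6.34 0.00
      vertex 6.55 26.77 0.00
      vertex 6.55 26.77 12.23
    endloop
  endfacet
  facet normal 1.0000 0.0000 0.0000
    outer loop
      vertex 6.55 6.34 0.00
      vertex 6.55 26.77 12.23
      vertex 6.55 6.34 12.23
    endloop
  endfacet
  facet normal 0.0000 1.0000 0.0000
    outer loop
      vertex 6.55 26.77 0.00
      vertex 0.00 26.77 0.00
      vertex 0.00 26.77 12.23
    endloop
  endfacet
  facet normal 0.0000 1.0000 0.0000
    outer loop
      vertex 6.55 26.77 0.00
      vertex 0.00 26.77 12.23
      vertex 6.55 26.77 12.23
    endloop
  endfacet
  facet normal -1.0000 0.0000 0.0000
    outer loop
      vertex 0.00 26.77 0.00
      vertex 0.00 0.00 0.00
      vertex 0.00 0.00 12.23
    endloop
  endfacet
  facet normal -1.0000 0.0000 0.0000
    outer loop
      vertex 0.00 26.77 0.00
      vertex 0.00 0.00 12.23
      vertex 0.00 26.77 12.23
    endloop
  endfacet
endsolid part

The G0 Z moves step by Δz≈1.53 mm. Every layer's G1 loop is the same polygon, so the solid is a straight extrusion of it from z=0 to z≈12.2. Closing with flat bottom and top caps and triangulating gives 20 facets — an L-shaped prism: outer 15.4 × 26.8 mm, arm thicknesses ≈ 6.34 mm (horizontal) and 6.55 mm (vertical), extruded 12.2 mm in z.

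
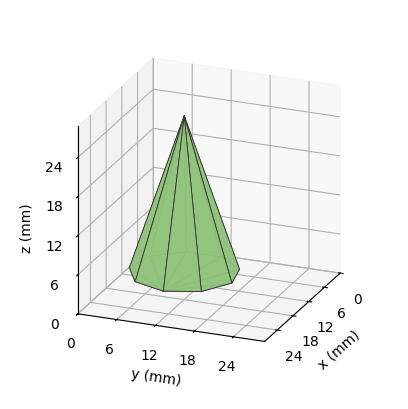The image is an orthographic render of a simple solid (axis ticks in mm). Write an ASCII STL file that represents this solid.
Reading the render: the shape is a regular 9-sided pyramid, base circumscribed radius ≈ 8 mm, apex at z ≈ 24 mm (dimensions read to the nearest mm from the axis ticks). For the STL, each face is triangulated and given an outward normal.

solid part
  facet normal 0.0000 0.0000 -1.0000
    outer loop
      vertex 9.4 15.9 0.0
      vertex 14.1 13.1 0.0
      vertex 16.0 8.0 0.0
    endloop
  endfacet
  facet normal 0.0000 0.0000 -1.0000
    outer loop
      vertex 4.0 14.9 0.0
      vertex 9.4 15.9 0.0
      vertex 16.0 8.0 0.0
    endloop
  endfacet
  facet normal 0.0000 0.0000 -1.0000
    outer loop
      vertex 0.5 10.7 0.0
      vertex 4.0 14.9 0.0
      vertex 16.0 8.0 0.0
    endloop
  endfacet
  facet normal 0.0000 0.0000 -1.0000
    outer loop
      vertex 0.5 5.3 0.0
      vertex 0.5 10.7 0.0
      vertex 16.0 8.0 0.0
    endloop
  endfacet
  facet normal 0.0000 0.0000 -1.0000
    outer loop
      vertex 4.0 1.1 0.0
      vertex 0.5 5.3 0.0
      vertex 16.0 8.0 0.0
    endloop
  endfacet
  facet normal 0.0000 0.0000 -1.0000
    outer loop
      vertex 9.4 0.1 0.0
      vertex 4.0 1.1 0.0
      vertex 16.0 8.0 0.0
    endloop
  endfacet
  facet normal 0.0000 0.0000 -1.0000
    outer loop
      vertex 14.1 2.9 0.0
      vertex 9.4 0.1 0.0
      vertex 16.0 8.0 0.0
    endloop
  endfacet
  facet normal 0.8945 0.3332 0.2982
    outer loop
      vertex 16.0 8.0 0.0
      vertex 14.1 13.1 0.0
      vertex 8.0 8.0 24.0
    endloop
  endfacet
  facet normal 0.4885 0.8200 0.2984
    outer loop
      vertex 14.1 13.1 0.0
      vertex 9.4 15.9 0.0
      vertex 8.0 8.0 24.0
    endloop
  endfacet
  facet normal -0.1738 0.9384 0.2987
    outer loop
      vertex 9.4 15.9 0.0
      vertex 4.0 14.9 0.0
      vertex 8.0 8.0 24.0
    endloop
  endfacet
  facet normal -0.7333 0.6111 0.2979
    outer loop
      vertex 4.0 14.9 0.0
      vertex 0.5 10.7 0.0
      vertex 8.0 8.0 24.0
    endloop
  endfacet
  facet normal -0.9545 0.0000 0.2983
    outer loop
      vertex 0.5 10.7 0.0
      vertex 0.5 5.3 0.0
      vertex 8.0 8.0 24.0
    endloop
  endfacet
  facet normal -0.7333 -0.6111 0.2979
    outer loop
      vertex 0.5 5.3 0.0
      vertex 4.0 1.1 0.0
      vertex 8.0 8.0 24.0
    endloop
  endfacet
  facet normal -0.1738 -0.9384 0.2987
    outer loop
      vertex 4.0 1.1 0.0
      vertex 9.4 0.1 0.0
      vertex 8.0 8.0 24.0
    endloop
  endfacet
  facet normal 0.4885 -0.8200 0.2984
    outer loop
      vertex 9.4 0.1 0.0
      vertex 14.1 2.9 0.0
      vertex 8.0 8.0 24.0
    endloop
  endfacet
  facet normal 0.8945 -0.3332 0.2982
    outer loop
      vertex 14.1 2.9 0.0
      vertex 16.0 8.0 0.0
      vertex 8.0 8.0 24.0
    endloop
  endfacet
endsolid part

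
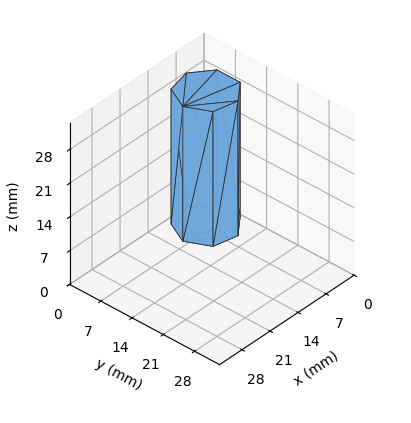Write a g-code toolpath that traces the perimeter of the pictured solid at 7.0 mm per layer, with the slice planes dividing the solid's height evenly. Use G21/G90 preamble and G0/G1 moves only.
Reading the render: the shape is a regular 7-sided prism (a cylinder approximated with 7 flat sides), circumscribed radius ≈ 6 mm, height ≈ 28 mm (dimensions read to the nearest mm from the axis ticks). For the g-code, the solid's height is divided into equal slices at the stated Δz and each level perimeter traced with G1 moves after a G0 lift.

; perimeter-only toolpath
G21 ; units = mm
G90 ; absolute positioning
G28 ; home
; layer 1
G0 Z7.0
G0 X12.0 Y6.0
G1 X9.7 Y10.7
G1 X4.7 Y11.8
G1 X0.6 Y8.6
G1 X0.6 Y3.4
G1 X4.7 Y0.2
G1 X9.7 Y1.3
G1 X12.0 Y6.0
; layer 2
G0 Z14.0
G0 X12.0 Y6.0
G1 X9.7 Y10.7
G1 X4.7 Y11.8
G1 X0.6 Y8.6
G1 X0.6 Y3.4
G1 X4.7 Y0.2
G1 X9.7 Y1.3
G1 X12.0 Y6.0
; layer 3
G0 Z21.0
G0 X12.0 Y6.0
G1 X9.7 Y10.7
G1 X4.7 Y11.8
G1 X0.6 Y8.6
G1 X0.6 Y3.4
G1 X4.7 Y0.2
G1 X9.7 Y1.3
G1 X12.0 Y6.0
; layer 4
G0 Z28.0
G0 X12.0 Y6.0
G1 X9.7 Y10.7
G1 X4.7 Y11.8
G1 X0.6 Y8.6
G1 X0.6 Y3.4
G1 X4.7 Y0.2
G1 X9.7 Y1.3
G1 X12.0 Y6.0
M2 ; end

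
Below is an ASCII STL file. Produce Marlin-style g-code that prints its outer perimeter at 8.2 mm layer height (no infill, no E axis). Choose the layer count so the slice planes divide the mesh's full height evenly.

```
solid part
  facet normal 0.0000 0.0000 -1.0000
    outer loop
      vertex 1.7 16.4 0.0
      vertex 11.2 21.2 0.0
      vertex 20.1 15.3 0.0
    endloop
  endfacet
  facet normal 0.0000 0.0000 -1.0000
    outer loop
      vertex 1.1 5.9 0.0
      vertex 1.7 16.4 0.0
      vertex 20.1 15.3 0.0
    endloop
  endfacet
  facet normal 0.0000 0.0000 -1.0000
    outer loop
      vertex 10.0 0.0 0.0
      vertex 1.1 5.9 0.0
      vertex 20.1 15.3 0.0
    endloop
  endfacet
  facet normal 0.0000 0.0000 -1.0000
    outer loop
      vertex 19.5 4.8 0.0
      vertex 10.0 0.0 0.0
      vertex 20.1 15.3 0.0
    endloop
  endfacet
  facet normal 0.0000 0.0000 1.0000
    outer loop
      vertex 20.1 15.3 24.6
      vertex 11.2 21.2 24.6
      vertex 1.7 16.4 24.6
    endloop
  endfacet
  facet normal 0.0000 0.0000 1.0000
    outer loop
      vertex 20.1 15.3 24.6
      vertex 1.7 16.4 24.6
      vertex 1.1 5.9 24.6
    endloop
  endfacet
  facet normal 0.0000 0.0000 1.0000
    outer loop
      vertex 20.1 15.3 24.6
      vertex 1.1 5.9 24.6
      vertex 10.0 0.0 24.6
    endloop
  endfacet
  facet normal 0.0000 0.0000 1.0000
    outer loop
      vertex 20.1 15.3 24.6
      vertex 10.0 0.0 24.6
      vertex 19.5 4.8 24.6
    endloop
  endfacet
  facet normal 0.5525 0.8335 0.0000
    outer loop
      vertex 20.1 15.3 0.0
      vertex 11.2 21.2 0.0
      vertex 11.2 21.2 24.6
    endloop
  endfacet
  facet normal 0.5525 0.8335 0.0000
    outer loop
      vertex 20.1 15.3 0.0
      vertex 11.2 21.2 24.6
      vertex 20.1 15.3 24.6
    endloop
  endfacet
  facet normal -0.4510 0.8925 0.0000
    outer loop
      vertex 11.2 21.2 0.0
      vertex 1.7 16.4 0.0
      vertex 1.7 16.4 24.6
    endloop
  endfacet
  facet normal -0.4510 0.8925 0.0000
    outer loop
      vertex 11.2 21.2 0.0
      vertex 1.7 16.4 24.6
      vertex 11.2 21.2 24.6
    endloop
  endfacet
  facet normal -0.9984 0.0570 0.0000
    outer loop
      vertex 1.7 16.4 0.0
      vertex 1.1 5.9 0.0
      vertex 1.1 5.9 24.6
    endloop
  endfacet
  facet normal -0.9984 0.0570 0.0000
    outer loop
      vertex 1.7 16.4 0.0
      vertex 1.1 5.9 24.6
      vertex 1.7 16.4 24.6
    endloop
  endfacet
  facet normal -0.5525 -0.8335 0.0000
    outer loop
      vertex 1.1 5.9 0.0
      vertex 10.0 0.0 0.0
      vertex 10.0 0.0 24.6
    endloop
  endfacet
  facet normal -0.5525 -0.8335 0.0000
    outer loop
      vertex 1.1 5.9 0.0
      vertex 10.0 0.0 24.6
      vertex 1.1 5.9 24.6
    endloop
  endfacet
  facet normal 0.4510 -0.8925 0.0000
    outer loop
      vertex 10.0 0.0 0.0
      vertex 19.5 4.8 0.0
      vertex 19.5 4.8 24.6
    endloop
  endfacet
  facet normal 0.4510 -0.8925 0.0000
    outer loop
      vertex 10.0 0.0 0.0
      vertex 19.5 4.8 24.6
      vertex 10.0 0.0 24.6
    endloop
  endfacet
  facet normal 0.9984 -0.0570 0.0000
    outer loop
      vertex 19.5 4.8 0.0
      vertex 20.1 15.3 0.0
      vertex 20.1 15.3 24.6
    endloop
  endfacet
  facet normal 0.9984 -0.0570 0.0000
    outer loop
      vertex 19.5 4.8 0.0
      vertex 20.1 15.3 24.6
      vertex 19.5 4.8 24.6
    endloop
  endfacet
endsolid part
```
; perimeter-only toolpath
G21 ; units = mm
G90 ; absolute positioning
G28 ; home
; layer 1
G0 Z8.2
G0 X20.1 Y15.3
G1 X11.2 Y21.2
G1 X1.7 Y16.4
G1 X1.1 Y5.9
G1 X10.0 Y0.0
G1 X19.5 Y4.8
G1 X20.1 Y15.3
; layer 2
G0 Z16.4
G0 X20.1 Y15.3
G1 X11.2 Y21.2
G1 X1.7 Y16.4
G1 X1.1 Y5.9
G1 X10.0 Y0.0
G1 X19.5 Y4.8
G1 X20.1 Y15.3
; layer 3
G0 Z24.6
G0 X20.1 Y15.3
G1 X11.2 Y21.2
G1 X1.7 Y16.4
G1 X1.1 Y5.9
G1 X10.0 Y0.0
G1 X19.5 Y4.8
G1 X20.1 Y15.3
M2 ; end

The solid is a regular 6-sided prism (a cylinder approximated with 6 flat sides), circumscribed radius ≈ 10.6 mm, height ≈ 24.6 mm. Slicing at Δz = 8.2 mm — 3 equal slices spanning the solid's height, so layer i sits at z = i·h/3 — gives 3 non-empty perimeters. Each is a 6-segment closed polygon; G0 lifts to the layer z and rapids to the start vertex, then G1 traces the edges.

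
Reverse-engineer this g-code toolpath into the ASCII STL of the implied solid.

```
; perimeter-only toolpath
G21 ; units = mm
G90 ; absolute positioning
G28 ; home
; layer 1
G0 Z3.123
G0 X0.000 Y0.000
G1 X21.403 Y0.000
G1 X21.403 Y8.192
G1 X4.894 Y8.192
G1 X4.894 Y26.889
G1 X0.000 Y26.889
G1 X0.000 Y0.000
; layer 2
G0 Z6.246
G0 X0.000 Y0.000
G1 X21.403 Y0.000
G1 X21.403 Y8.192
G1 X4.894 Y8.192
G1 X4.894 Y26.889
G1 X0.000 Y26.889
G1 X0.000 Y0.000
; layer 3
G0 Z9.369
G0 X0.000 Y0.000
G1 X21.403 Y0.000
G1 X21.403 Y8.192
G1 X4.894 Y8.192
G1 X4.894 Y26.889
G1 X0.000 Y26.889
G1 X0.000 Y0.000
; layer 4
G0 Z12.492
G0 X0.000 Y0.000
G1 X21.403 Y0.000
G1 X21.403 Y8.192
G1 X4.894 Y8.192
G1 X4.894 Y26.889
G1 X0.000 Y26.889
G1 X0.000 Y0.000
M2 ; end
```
solid part
  facet normal 0.0000 0.0000 -1.0000
    outer loop
      vertex 21.403 8.192 0.000
      vertex 21.403 0.000 0.000
      vertex 0.000 0.000 0.000
    endloop
  endfacet
  facet normal 0.0000 0.0000 -1.0000
    outer loop
      vertex 4.894 8.192 0.000
      vertex 21.403 8.192 0.000
      vertex 0.000 0.000 0.000
    endloop
  endfacet
  facet normal 0.0000 0.0000 -1.0000
    outer loop
      vertex 4.894 26.889 0.000
      vertex 4.894 8.192 0.000
      vertex 0.000 0.000 0.000
    endloop
  endfacet
  facet normal 0.0000 0.0000 -1.0000
    outer loop
      vertex 0.000 26.889 0.000
      vertex 4.894 26.889 0.000
      vertex 0.000 0.000 0.000
    endloop
  endfacet
  facet normal 0.0000 0.0000 1.0000
    outer loop
      vertex 0.000 0.000 12.492
      vertex 21.403 0.000 12.492
      vertex 21.403 8.192 12.492
    endloop
  endfacet
  facet normal 0.0000 0.0000 1.0000
    outer loop
      vertex 0.000 0.000 12.492
      vertex 21.403 8.192 12.492
      vertex 4.894 8.192 12.492
    endloop
  endfacet
  facet normal 0.0000 0.0000 1.0000
    outer loop
      vertex 0.000 0.000 12.492
      vertex 4.894 8.192 12.492
      vertex 4.894 26.889 12.492
    endloop
  endfacet
  facet normal 0.0000 0.0000 1.0000
    outer loop
      vertex 0.000 0.000 12.492
      vertex 4.894 26.889 12.492
      vertex 0.000 26.889 12.492
    endloop
  endfacet
  facet normal 0.0000 -1.0000 0.0000
    outer loop
      vertex 0.000 0.000 0.000
      vertex 21.403 0.000 0.000
      vertex 21.403 0.000 12.492
    endloop
  endfacet
  facet normal 0.0000 -1.0000 0.0000
    outer loop
      vertex 0.000 0.000 0.000
      vertex 21.403 0.000 12.492
      vertex 0.000 0.000 12.492
    endloop
  endfacet
  facet normal 1.0000 0.0000 0.0000
    outer loop
      vertex 21.403 0.000 0.000
      vertex 21.403 8.192 0.000
      vertex 21.403 8.192 12.492
    endloop
  endfacet
  facet normal 1.0000 0.0000 0.0000
    outer loop
      vertex 21.403 0.000 0.000
      vertex 21.403 8.192 12.492
      vertex 21.403 0.000 12.492
    endloop
  endfacet
  facet normal 0.0000 1.0000 0.0000
    outer loop
      vertex 21.403 8.192 0.000
      vertex 4.894 8.192 0.000
      vertex 4.894 8.192 12.492
    endloop
  endfacet
  facet normal 0.0000 1.0000 0.0000
    outer loop
      vertex 21.403 8.192 0.000
      vertex 4.894 8.192 12.492
      vertex 21.403 8.192 12.492
    endloop
  endfacet
  facet normal 1.0000 0.0000 0.0000
    outer loop
      vertex 4.894 8.192 0.000
      vertex 4.894 26.889 0.000
      vertex 4.894 26.889 12.492
    endloop
  endfacet
  facet normal 1.0000 0.0000 0.0000
    outer loop
      vertex 4.894 8.192 0.000
      vertex 4.894 26.889 12.492
      vertex 4.894 8.192 12.492
    endloop
  endfacet
  facet normal 0.0000 1.0000 0.0000
    outer loop
      vertex 4.894 26.889 0.000
      vertex 0.000 26.889 0.000
      vertex 0.000 26.889 12.492
    endloop
  endfacet
  facet normal 0.0000 1.0000 0.0000
    outer loop
      vertex 4.894 26.889 0.000
      vertex 0.000 26.889 12.492
      vertex 4.894 26.889 12.492
    endloop
  endfacet
  facet normal -1.0000 0.0000 0.0000
    outer loop
      vertex 0.000 26.889 0.000
      vertex 0.000 0.000 0.000
      vertex 0.000 0.000 12.492
    endloop
  endfacet
  facet normal -1.0000 0.0000 0.0000
    outer loop
      vertex 0.000 26.889 0.000
      vertex 0.000 0.000 12.492
      vertex 0.000 26.889 12.492
    endloop
  endfacet
endsolid part

The G0 Z moves step by Δz≈3.123 mm. Every layer's G1 loop is the same polygon, so the solid is a straight extrusion of it from z=0 to z≈12.5. Closing with flat bottom and top caps and triangulating gives 20 facets — an L-shaped prism: outer 21.4 × 26.9 mm, arm thicknesses ≈ 8.19 mm (horizontal) and 4.89 mm (vertical), extruded 12.5 mm in z.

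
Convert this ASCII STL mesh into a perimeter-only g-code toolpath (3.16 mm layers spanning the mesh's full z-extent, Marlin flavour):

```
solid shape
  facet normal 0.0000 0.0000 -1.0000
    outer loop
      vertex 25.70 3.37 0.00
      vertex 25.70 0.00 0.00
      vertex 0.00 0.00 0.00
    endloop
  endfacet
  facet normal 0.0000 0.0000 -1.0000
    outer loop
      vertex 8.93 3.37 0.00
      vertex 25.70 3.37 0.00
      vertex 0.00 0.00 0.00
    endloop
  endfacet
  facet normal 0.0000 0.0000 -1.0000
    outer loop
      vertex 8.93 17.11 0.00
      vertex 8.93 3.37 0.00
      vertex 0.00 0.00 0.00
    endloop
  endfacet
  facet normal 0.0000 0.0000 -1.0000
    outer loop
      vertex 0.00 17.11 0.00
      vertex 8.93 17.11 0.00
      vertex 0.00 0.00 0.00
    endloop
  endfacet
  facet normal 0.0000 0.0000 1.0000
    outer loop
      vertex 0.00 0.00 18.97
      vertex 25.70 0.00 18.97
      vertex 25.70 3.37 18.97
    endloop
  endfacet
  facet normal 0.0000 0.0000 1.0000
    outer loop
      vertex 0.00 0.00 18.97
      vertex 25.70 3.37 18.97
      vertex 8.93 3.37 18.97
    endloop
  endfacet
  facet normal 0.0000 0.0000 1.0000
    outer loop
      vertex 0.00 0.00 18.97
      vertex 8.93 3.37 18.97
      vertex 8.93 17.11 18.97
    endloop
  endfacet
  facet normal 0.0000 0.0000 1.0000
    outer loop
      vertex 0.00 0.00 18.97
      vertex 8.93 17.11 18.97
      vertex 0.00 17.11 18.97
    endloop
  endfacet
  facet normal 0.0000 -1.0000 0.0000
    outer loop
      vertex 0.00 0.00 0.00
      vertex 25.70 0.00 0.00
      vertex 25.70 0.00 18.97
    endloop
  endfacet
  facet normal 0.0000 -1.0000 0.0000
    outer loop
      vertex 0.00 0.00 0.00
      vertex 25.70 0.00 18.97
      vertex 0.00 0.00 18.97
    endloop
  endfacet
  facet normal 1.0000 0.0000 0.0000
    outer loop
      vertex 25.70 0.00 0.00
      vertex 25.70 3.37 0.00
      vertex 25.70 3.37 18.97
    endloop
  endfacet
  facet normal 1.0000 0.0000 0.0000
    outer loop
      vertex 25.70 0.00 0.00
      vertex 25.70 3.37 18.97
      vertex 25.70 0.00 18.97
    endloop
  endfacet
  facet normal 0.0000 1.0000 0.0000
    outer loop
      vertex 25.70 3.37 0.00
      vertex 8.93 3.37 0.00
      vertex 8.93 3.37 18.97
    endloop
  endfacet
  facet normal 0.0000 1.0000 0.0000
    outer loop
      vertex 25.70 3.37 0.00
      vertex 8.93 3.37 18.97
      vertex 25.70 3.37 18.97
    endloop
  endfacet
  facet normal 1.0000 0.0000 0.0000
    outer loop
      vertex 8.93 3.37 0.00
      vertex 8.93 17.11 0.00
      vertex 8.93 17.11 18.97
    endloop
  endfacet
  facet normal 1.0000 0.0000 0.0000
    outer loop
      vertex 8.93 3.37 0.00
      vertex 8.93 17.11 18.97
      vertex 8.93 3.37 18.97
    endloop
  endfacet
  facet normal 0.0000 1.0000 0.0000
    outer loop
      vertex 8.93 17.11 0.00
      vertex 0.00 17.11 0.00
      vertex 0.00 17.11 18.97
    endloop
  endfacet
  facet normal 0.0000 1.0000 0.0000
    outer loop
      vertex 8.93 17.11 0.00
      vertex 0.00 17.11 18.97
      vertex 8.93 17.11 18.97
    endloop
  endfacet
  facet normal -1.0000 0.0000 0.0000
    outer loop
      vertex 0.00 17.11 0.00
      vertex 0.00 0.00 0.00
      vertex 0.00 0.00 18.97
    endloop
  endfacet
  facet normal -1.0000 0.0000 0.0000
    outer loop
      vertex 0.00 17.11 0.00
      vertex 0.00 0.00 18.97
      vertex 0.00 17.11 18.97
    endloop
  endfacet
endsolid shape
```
; perimeter-only toolpath
G21 ; units = mm
G90 ; absolute positioning
G28 ; home
; layer 1
G0 Z3.16
G0 X0.00 Y0.00
G1 X25.70 Y0.00
G1 X25.70 Y3.37
G1 X8.93 Y3.37
G1 X8.93 Y17.11
G1 X0.00 Y17.11
G1 X0.00 Y0.00
; layer 2
G0 Z6.32
G0 X0.00 Y0.00
G1 X25.70 Y0.00
G1 X25.70 Y3.37
G1 X8.93 Y3.37
G1 X8.93 Y17.11
G1 X0.00 Y17.11
G1 X0.00 Y0.00
; layer 3
G0 Z9.48
G0 X0.00 Y0.00
G1 X25.70 Y0.00
G1 X25.70 Y3.37
G1 X8.93 Y3.37
G1 X8.93 Y17.11
G1 X0.00 Y17.11
G1 X0.00 Y0.00
; layer 4
G0 Z12.65
G0 X0.00 Y0.00
G1 X25.70 Y0.00
G1 X25.70 Y3.37
G1 X8.93 Y3.37
G1 X8.93 Y17.11
G1 X0.00 Y17.11
G1 X0.00 Y0.00
; layer 5
G0 Z15.81
G0 X0.00 Y0.00
G1 X25.70 Y0.00
G1 X25.70 Y3.37
G1 X8.93 Y3.37
G1 X8.93 Y17.11
G1 X0.00 Y17.11
G1 X0.00 Y0.00
; layer 6
G0 Z18.97
G0 X0.00 Y0.00
G1 X25.70 Y0.00
G1 X25.70 Y3.37
G1 X8.93 Y3.37
G1 X8.93 Y17.11
G1 X0.00 Y17.11
G1 X0.00 Y0.00
M2 ; end

The solid is an L-shaped prism: outer 25.7 × 17.1 mm, arm thicknesses ≈ 3.37 mm (horizontal) and 8.93 mm (vertical), extruded 19 mm in z. Slicing at Δz = 3.16 mm — 6 equal slices spanning the solid's height, so layer i sits at z = i·h/6 — gives 6 non-empty perimeters. Each is a 6-segment closed polygon; G0 lifts to the layer z and rapids to the start vertex, then G1 traces the edges.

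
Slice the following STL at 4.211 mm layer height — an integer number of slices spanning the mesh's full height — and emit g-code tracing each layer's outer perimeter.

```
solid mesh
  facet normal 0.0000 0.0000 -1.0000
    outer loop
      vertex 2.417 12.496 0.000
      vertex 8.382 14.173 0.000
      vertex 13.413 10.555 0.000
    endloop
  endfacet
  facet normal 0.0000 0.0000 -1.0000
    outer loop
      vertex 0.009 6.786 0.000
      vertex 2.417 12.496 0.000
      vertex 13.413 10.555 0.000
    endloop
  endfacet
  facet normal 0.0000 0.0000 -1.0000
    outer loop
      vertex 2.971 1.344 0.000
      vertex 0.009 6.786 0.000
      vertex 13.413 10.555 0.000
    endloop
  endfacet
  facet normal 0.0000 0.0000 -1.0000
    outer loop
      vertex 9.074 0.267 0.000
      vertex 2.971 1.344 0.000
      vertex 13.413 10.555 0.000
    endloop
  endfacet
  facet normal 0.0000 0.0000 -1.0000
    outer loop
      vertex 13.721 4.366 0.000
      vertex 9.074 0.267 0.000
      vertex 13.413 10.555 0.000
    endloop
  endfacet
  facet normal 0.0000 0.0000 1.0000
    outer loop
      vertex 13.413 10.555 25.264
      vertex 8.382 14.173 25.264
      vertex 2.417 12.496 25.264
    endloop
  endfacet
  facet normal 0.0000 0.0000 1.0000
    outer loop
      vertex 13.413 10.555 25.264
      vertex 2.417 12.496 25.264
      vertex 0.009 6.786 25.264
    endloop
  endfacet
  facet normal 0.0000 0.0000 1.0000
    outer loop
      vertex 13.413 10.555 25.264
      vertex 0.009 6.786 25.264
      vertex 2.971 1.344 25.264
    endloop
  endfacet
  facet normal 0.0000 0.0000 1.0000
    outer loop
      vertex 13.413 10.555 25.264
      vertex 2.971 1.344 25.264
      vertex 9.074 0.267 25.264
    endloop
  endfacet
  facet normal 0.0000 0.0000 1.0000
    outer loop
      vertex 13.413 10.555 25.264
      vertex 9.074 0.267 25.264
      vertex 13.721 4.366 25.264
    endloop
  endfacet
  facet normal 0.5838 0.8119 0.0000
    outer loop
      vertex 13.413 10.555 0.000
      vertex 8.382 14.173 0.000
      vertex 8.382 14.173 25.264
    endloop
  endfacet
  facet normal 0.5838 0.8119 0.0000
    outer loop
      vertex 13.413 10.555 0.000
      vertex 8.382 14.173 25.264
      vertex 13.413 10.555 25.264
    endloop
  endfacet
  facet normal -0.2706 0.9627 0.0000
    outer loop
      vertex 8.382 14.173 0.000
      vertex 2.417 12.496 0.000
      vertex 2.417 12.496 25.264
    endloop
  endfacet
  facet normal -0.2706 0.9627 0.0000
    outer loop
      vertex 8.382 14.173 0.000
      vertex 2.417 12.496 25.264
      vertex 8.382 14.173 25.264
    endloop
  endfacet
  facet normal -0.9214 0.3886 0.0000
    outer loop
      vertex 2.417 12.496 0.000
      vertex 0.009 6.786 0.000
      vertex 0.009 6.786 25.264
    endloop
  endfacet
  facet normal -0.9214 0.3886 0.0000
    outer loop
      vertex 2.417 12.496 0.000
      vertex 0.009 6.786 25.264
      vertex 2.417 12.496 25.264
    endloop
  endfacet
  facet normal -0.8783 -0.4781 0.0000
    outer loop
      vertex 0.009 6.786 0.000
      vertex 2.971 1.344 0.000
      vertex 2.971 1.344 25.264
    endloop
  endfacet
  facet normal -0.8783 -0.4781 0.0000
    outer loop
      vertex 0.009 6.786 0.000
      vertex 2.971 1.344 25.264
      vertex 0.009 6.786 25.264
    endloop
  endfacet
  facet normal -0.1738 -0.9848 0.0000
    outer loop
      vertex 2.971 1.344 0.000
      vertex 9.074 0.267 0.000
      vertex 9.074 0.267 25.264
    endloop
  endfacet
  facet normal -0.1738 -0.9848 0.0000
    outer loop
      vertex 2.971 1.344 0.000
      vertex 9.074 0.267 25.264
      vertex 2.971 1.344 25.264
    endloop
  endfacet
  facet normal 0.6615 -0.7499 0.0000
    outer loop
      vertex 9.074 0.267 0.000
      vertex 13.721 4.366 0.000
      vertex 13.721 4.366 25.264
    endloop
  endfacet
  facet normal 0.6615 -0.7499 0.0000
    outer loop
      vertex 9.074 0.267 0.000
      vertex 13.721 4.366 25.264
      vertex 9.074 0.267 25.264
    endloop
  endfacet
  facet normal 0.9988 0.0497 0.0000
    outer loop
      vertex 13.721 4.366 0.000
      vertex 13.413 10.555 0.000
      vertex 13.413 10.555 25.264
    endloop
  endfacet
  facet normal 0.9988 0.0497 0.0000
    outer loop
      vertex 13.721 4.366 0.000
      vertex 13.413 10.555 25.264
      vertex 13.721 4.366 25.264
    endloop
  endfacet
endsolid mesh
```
; perimeter-only toolpath
G21 ; units = mm
G90 ; absolute positioning
G28 ; home
; layer 1
G0 Z4.211
G0 X13.413 Y10.555
G1 X8.382 Y14.173
G1 X2.417 Y12.496
G1 X0.009 Y6.786
G1 X2.971 Y1.344
G1 X9.074 Y0.267
G1 X13.721 Y4.366
G1 X13.413 Y10.555
; layer 2
G0 Z8.421
G0 X13.413 Y10.555
G1 X8.382 Y14.173
G1 X2.417 Y12.496
G1 X0.009 Y6.786
G1 X2.971 Y1.344
G1 X9.074 Y0.267
G1 X13.721 Y4.366
G1 X13.413 Y10.555
; layer 3
G0 Z12.632
G0 X13.413 Y10.555
G1 X8.382 Y14.173
G1 X2.417 Y12.496
G1 X0.009 Y6.786
G1 X2.971 Y1.344
G1 X9.074 Y0.267
G1 X13.721 Y4.366
G1 X13.413 Y10.555
; layer 4
G0 Z16.843
G0 X13.413 Y10.555
G1 X8.382 Y14.173
G1 X2.417 Y12.496
G1 X0.009 Y6.786
G1 X2.971 Y1.344
G1 X9.074 Y0.267
G1 X13.721 Y4.366
G1 X13.413 Y10.555
; layer 5
G0 Z21.053
G0 X13.413 Y10.555
G1 X8.382 Y14.173
G1 X2.417 Y12.496
G1 X0.009 Y6.786
G1 X2.971 Y1.344
G1 X9.074 Y0.267
G1 X13.721 Y4.366
G1 X13.413 Y10.555
; layer 6
G0 Z25.264
G0 X13.413 Y10.555
G1 X8.382 Y14.173
G1 X2.417 Y12.496
G1 X0.009 Y6.786
G1 X2.971 Y1.344
G1 X9.074 Y0.267
G1 X13.721 Y4.366
G1 X13.413 Y10.555
M2 ; end

The solid is a regular 7-sided prism (a cylinder approximated with 7 flat sides), circumscribed radius ≈ 7.14 mm, height ≈ 25.3 mm. Slicing at Δz = 4.211 mm — 6 equal slices spanning the solid's height, so layer i sits at z = i·h/6 — gives 6 non-empty perimeters. Each is a 7-segment closed polygon; G0 lifts to the layer z and rapids to the start vertex, then G1 traces the edges.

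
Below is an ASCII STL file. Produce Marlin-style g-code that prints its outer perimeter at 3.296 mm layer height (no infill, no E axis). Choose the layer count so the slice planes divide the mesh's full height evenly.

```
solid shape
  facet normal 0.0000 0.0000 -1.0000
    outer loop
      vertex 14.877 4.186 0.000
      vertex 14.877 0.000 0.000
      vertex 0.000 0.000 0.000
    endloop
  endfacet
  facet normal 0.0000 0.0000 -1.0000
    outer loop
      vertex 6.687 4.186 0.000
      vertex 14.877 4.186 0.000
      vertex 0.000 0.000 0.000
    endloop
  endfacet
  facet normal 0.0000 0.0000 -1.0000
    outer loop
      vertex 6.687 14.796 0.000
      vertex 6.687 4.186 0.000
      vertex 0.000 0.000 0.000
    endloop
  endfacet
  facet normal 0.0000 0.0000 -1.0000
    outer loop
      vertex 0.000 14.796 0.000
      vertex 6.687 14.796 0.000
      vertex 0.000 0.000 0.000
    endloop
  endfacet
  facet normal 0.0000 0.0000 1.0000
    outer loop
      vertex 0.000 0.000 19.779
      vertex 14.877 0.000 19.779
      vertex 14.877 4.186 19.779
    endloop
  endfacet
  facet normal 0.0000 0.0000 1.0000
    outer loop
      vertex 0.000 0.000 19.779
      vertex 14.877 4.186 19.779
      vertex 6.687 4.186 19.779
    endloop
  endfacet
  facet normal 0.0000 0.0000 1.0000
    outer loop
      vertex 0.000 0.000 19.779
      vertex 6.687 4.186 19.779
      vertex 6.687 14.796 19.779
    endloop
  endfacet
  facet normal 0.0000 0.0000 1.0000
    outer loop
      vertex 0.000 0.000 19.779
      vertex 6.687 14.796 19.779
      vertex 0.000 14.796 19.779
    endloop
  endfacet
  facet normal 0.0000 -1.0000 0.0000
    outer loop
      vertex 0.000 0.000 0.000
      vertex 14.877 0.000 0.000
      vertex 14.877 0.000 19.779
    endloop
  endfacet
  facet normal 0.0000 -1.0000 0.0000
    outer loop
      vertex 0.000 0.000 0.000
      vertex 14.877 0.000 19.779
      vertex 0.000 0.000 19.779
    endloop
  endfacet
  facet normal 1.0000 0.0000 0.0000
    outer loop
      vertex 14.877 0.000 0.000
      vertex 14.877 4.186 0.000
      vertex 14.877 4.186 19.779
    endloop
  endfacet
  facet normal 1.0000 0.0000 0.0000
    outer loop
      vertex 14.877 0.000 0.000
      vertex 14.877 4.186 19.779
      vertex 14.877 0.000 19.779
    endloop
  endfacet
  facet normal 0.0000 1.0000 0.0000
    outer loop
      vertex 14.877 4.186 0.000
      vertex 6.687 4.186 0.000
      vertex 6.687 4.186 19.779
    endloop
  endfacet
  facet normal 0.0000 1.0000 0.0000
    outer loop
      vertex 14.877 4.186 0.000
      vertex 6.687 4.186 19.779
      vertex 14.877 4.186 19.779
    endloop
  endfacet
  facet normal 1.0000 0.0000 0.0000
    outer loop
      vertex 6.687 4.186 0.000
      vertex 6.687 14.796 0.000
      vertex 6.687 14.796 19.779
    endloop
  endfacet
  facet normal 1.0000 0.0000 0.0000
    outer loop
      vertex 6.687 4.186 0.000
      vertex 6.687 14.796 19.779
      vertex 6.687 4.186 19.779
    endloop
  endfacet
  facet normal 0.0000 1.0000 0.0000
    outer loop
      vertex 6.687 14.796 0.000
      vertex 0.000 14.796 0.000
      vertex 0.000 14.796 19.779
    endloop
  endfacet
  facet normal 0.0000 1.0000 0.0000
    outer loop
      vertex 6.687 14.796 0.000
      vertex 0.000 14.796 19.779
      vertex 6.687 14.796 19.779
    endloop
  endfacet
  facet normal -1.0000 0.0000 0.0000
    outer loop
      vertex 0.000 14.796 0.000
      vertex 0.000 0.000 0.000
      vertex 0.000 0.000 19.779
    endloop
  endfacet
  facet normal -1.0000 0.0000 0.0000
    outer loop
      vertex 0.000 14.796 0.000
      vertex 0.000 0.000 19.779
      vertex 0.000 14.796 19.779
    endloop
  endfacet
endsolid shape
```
; perimeter-only toolpath
G21 ; units = mm
G90 ; absolute positioning
G28 ; home
; layer 1
G0 Z3.296
G0 X0.000 Y0.000
G1 X14.877 Y0.000
G1 X14.877 Y4.186
G1 X6.687 Y4.186
G1 X6.687 Y14.796
G1 X0.000 Y14.796
G1 X0.000 Y0.000
; layer 2
G0 Z6.593
G0 X0.000 Y0.000
G1 X14.877 Y0.000
G1 X14.877 Y4.186
G1 X6.687 Y4.186
G1 X6.687 Y14.796
G1 X0.000 Y14.796
G1 X0.000 Y0.000
; layer 3
G0 Z9.889
G0 X0.000 Y0.000
G1 X14.877 Y0.000
G1 X14.877 Y4.186
G1 X6.687 Y4.186
G1 X6.687 Y14.796
G1 X0.000 Y14.796
G1 X0.000 Y0.000
; layer 4
G0 Z13.186
G0 X0.000 Y0.000
G1 X14.877 Y0.000
G1 X14.877 Y4.186
G1 X6.687 Y4.186
G1 X6.687 Y14.796
G1 X0.000 Y14.796
G1 X0.000 Y0.000
; layer 5
G0 Z16.483
G0 X0.000 Y0.000
G1 X14.877 Y0.000
G1 X14.877 Y4.186
G1 X6.687 Y4.186
G1 X6.687 Y14.796
G1 X0.000 Y14.796
G1 X0.000 Y0.000
; layer 6
G0 Z19.779
G0 X0.000 Y0.000
G1 X14.877 Y0.000
G1 X14.877 Y4.186
G1 X6.687 Y4.186
G1 X6.687 Y14.796
G1 X0.000 Y14.796
G1 X0.000 Y0.000
M2 ; end

The solid is an L-shaped prism: outer 14.9 × 14.8 mm, arm thicknesses ≈ 4.19 mm (horizontal) and 6.69 mm (vertical), extruded 19.8 mm in z. Slicing at Δz = 3.296 mm — 6 equal slices spanning the solid's height, so layer i sits at z = i·h/6 — gives 6 non-empty perimeters. Each is a 6-segment closed polygon; G0 lifts to the layer z and rapids to the start vertex, then G1 traces the edges.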